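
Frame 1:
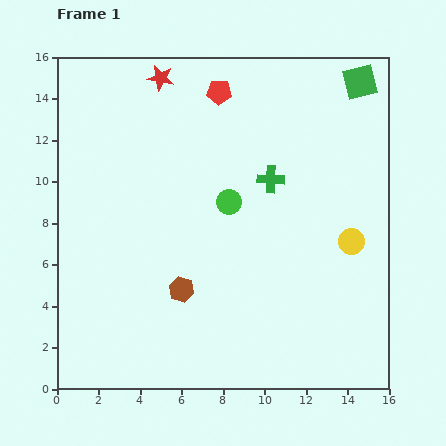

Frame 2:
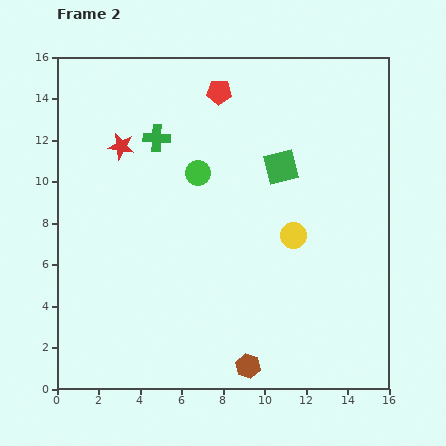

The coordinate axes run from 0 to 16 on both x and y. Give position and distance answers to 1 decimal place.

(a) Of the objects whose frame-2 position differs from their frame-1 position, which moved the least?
the green circle

(moved 2.1)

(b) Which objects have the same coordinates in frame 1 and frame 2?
the red pentagon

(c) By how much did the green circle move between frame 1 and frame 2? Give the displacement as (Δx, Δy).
(-1.5, 1.4)

The green circle was at (8.3, 9.0) in frame 1 and (6.8, 10.4) in frame 2.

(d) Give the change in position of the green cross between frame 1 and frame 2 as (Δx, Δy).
(-5.5, 2.0)

The green cross was at (10.3, 10.1) in frame 1 and (4.8, 12.1) in frame 2.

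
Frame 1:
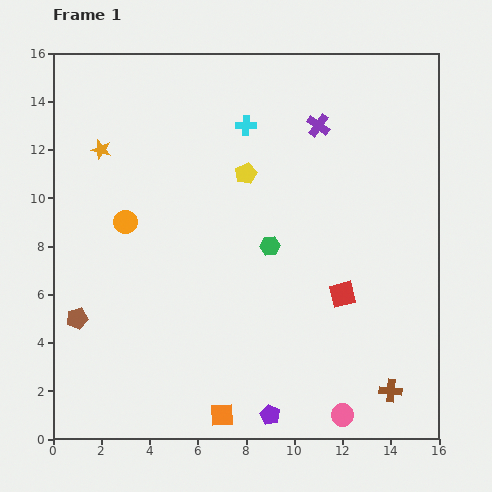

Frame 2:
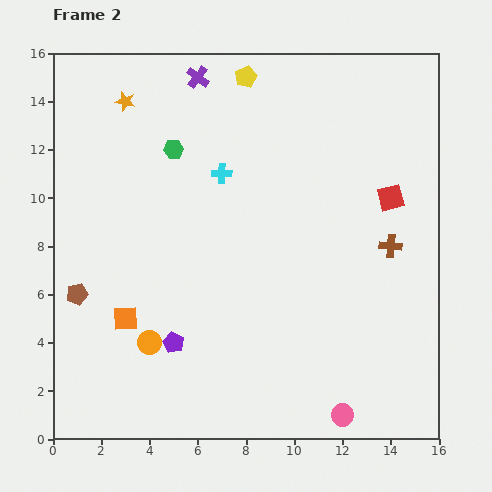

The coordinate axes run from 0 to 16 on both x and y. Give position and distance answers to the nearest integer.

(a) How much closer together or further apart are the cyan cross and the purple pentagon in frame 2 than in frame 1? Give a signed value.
-5

Distance in frame 1: 12. Distance in frame 2: 7.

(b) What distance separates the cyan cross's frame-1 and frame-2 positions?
2

The cyan cross moved from (8, 13) to (7, 11), a distance of √(1² + 2²) ≈ 2.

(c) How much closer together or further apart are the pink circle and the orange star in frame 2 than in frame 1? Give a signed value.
+1

Distance in frame 1: 15. Distance in frame 2: 16.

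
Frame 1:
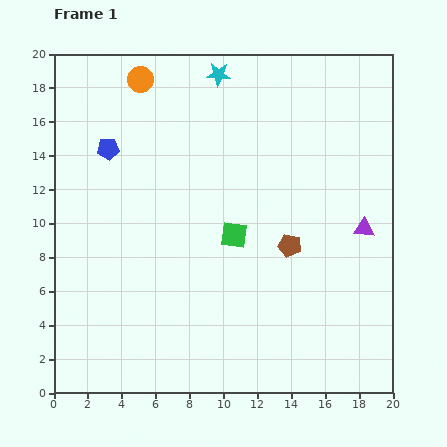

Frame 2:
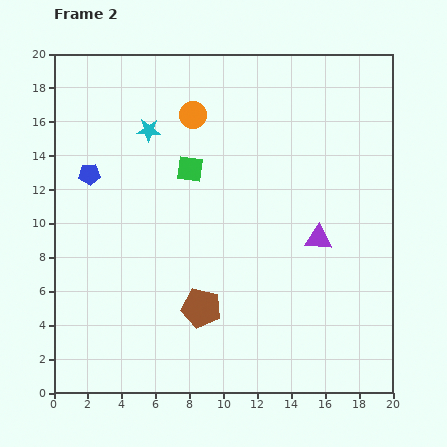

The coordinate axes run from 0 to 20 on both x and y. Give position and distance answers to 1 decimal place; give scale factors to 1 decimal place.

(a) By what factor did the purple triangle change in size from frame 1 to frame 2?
1.3×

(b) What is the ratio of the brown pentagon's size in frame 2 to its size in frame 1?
1.7×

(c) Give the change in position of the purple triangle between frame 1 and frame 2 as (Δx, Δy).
(-2.7, -0.6)

The purple triangle was at (18.3, 9.7) in frame 1 and (15.6, 9.1) in frame 2.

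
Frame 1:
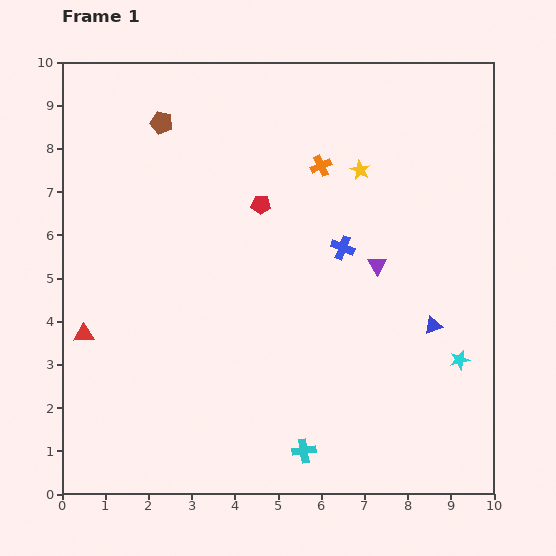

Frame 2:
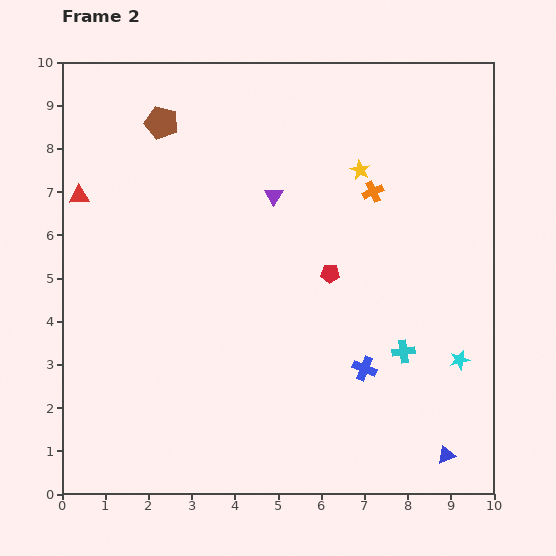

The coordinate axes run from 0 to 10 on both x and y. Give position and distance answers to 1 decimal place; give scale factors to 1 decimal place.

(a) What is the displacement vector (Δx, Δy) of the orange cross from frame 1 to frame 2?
(1.2, -0.6)

The orange cross was at (6.0, 7.6) in frame 1 and (7.2, 7.0) in frame 2.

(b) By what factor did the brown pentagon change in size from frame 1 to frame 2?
1.5×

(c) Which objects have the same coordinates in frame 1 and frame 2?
the brown pentagon, the yellow star, the cyan star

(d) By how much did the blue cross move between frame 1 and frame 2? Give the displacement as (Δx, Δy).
(0.5, -2.8)

The blue cross was at (6.5, 5.7) in frame 1 and (7.0, 2.9) in frame 2.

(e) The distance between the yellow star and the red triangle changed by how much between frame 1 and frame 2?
-0.9

Distance in frame 1: 7.4. Distance in frame 2: 6.5.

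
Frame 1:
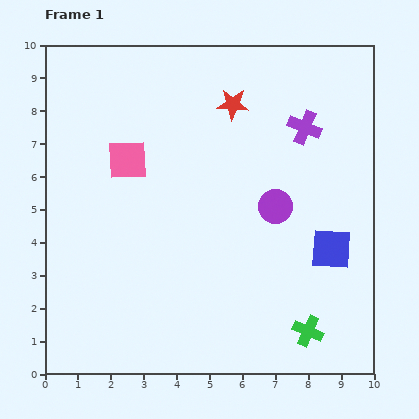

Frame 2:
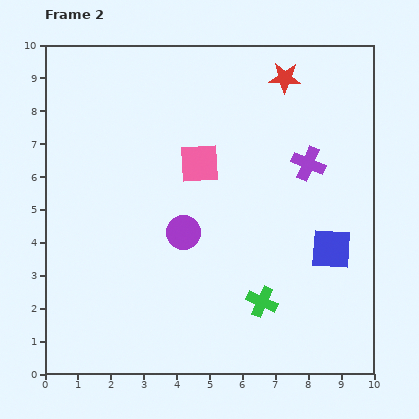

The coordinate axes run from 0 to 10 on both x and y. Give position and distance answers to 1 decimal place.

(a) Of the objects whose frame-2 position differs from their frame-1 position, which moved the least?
the purple cross

(moved 1.1)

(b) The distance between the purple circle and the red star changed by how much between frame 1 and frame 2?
+2.2

Distance in frame 1: 3.4. Distance in frame 2: 5.6.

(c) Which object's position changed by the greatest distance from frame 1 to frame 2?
the purple circle

(moved 2.9; next 2.2)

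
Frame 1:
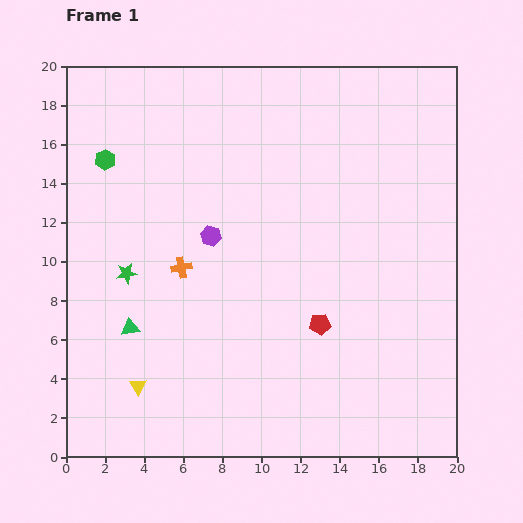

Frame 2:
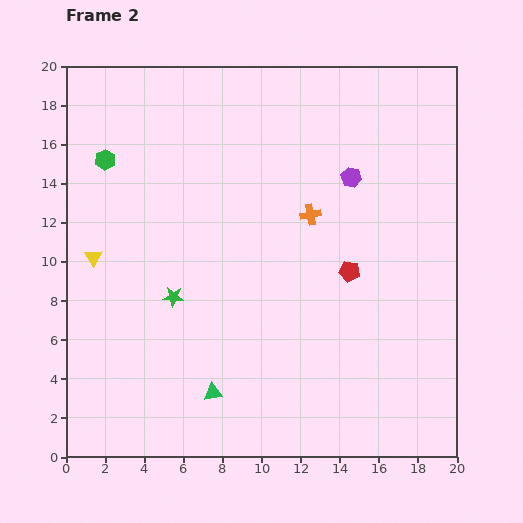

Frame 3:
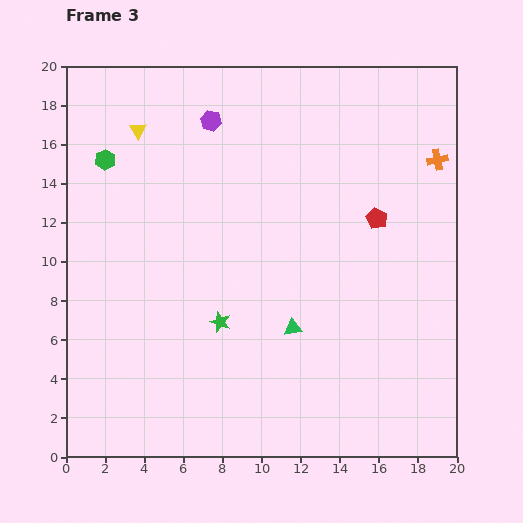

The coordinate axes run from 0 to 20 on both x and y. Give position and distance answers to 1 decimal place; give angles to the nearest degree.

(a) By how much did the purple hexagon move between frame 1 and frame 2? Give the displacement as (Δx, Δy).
(7.2, 3.0)

The purple hexagon was at (7.4, 11.3) in frame 1 and (14.6, 14.3) in frame 2.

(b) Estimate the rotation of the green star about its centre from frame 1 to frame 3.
30° clockwise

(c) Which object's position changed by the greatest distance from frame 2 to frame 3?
the purple hexagon

(moved 7.8; next 7.1)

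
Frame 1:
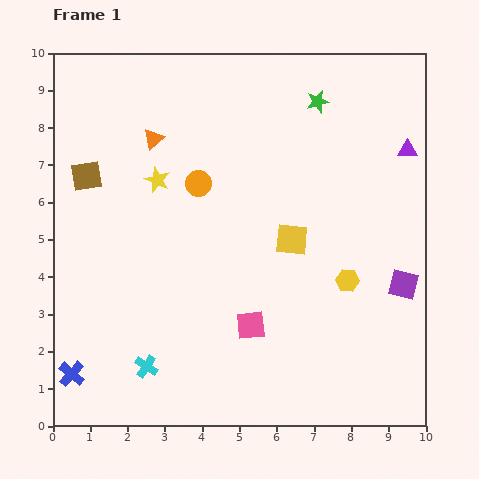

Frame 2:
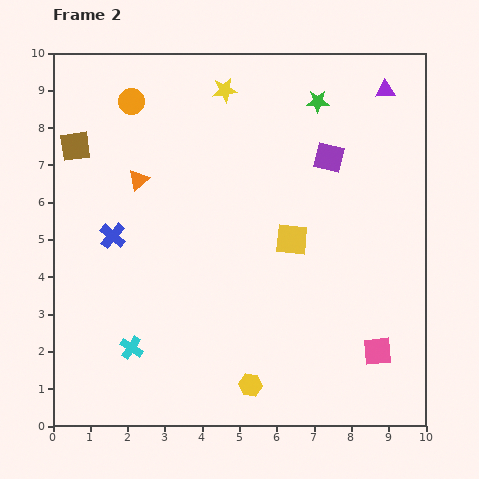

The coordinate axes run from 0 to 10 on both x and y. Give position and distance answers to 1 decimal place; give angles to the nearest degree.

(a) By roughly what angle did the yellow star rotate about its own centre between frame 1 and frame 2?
31° counter-clockwise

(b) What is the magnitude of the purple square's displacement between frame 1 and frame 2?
3.9

The purple square moved from (9.4, 3.8) to (7.4, 7.2), a distance of √(2.0² + 3.4²) ≈ 3.9.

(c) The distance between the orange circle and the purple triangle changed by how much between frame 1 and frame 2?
+1.1

Distance in frame 1: 5.7. Distance in frame 2: 6.8.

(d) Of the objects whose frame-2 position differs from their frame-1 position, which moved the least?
the cyan cross

(moved 0.6)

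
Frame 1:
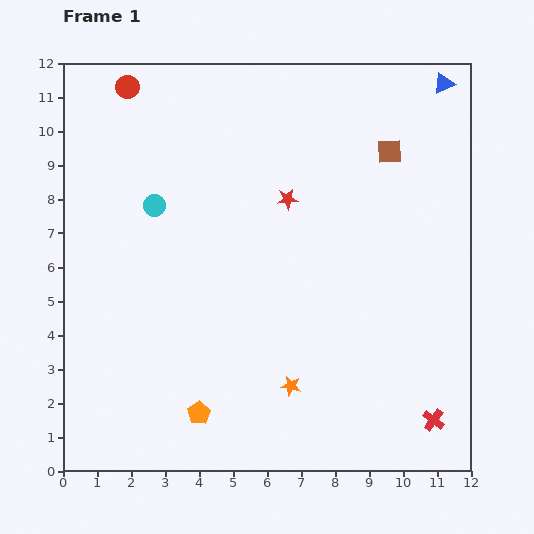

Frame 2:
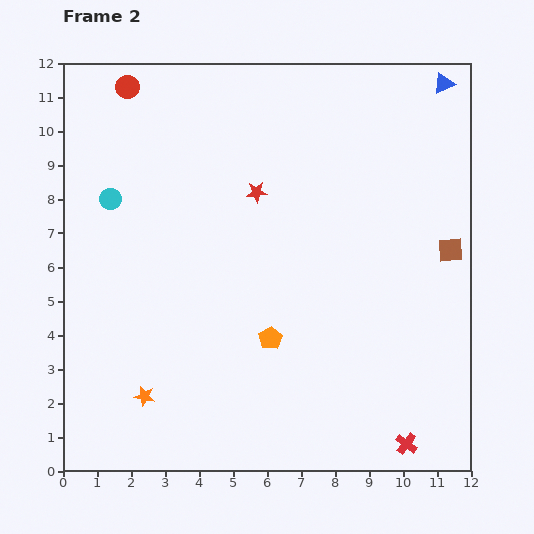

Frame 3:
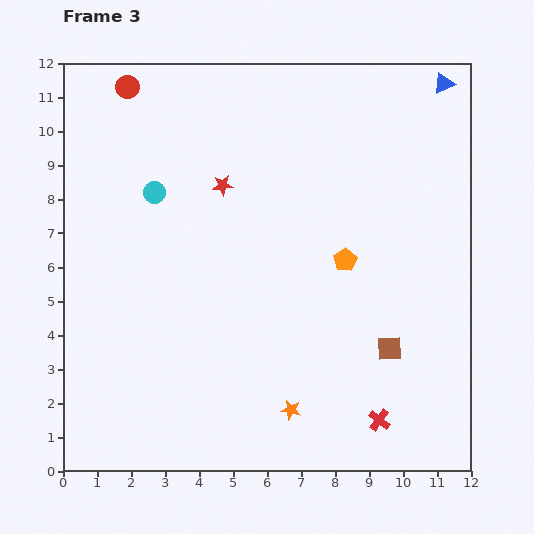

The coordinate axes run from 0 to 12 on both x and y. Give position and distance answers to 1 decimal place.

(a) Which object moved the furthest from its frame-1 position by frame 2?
the orange star

(moved 4.3; next 3.4)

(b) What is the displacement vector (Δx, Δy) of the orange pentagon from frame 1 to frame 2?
(2.1, 2.2)

The orange pentagon was at (4.0, 1.7) in frame 1 and (6.1, 3.9) in frame 2.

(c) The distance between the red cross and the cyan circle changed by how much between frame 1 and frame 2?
+1.0

Distance in frame 1: 10.3. Distance in frame 2: 11.3.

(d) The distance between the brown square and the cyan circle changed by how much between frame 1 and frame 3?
+1.2

Distance in frame 1: 7.1. Distance in frame 3: 8.3.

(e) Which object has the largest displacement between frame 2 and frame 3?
the orange star

(moved 4.3; next 3.4)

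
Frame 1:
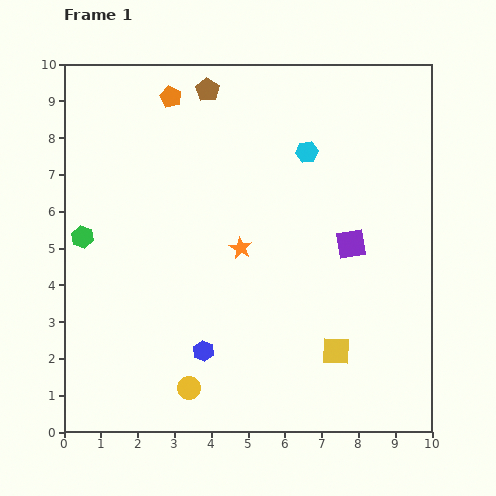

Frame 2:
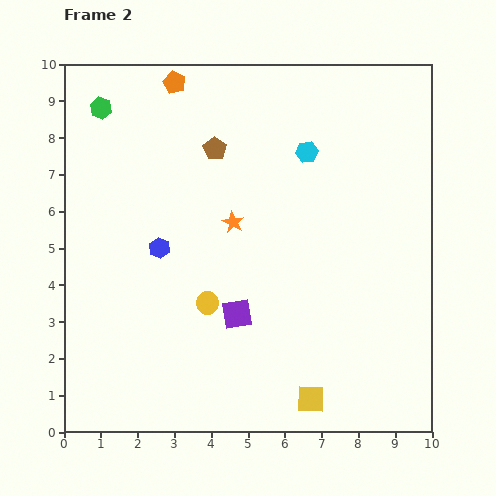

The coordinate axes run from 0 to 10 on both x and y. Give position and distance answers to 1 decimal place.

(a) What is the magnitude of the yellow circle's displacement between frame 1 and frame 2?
2.4

The yellow circle moved from (3.4, 1.2) to (3.9, 3.5), a distance of √(0.5² + 2.3²) ≈ 2.4.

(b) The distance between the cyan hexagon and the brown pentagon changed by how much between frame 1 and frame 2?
-0.7

Distance in frame 1: 3.2. Distance in frame 2: 2.5.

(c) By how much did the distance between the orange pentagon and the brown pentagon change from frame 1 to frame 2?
+1.1

Distance in frame 1: 1.0. Distance in frame 2: 2.1.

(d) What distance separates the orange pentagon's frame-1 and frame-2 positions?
0.4

The orange pentagon moved from (2.9, 9.1) to (3.0, 9.5), a distance of √(0.1² + 0.4²) ≈ 0.4.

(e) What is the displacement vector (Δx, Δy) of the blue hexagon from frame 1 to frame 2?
(-1.2, 2.8)

The blue hexagon was at (3.8, 2.2) in frame 1 and (2.6, 5.0) in frame 2.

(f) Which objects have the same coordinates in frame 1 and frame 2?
the cyan hexagon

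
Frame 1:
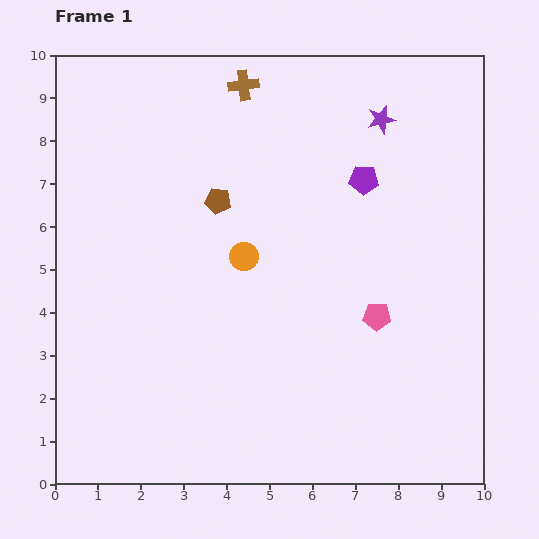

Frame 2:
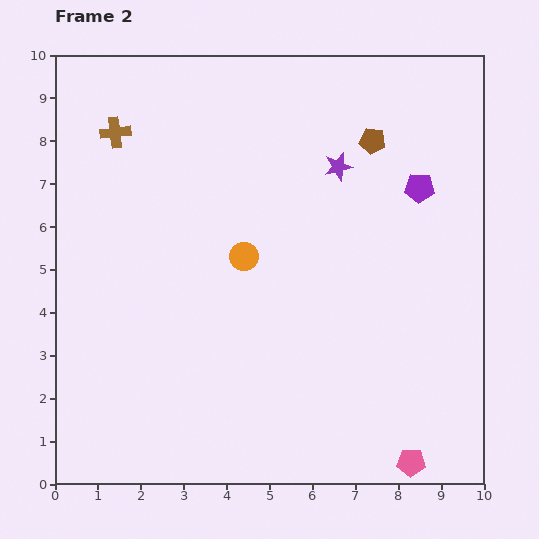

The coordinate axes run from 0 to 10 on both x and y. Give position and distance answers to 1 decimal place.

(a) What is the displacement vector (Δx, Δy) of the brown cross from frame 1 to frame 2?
(-3.0, -1.1)

The brown cross was at (4.4, 9.3) in frame 1 and (1.4, 8.2) in frame 2.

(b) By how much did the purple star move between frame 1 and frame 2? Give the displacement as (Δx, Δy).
(-1.0, -1.1)

The purple star was at (7.6, 8.5) in frame 1 and (6.6, 7.4) in frame 2.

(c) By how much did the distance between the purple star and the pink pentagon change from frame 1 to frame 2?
+2.5

Distance in frame 1: 4.6. Distance in frame 2: 7.1.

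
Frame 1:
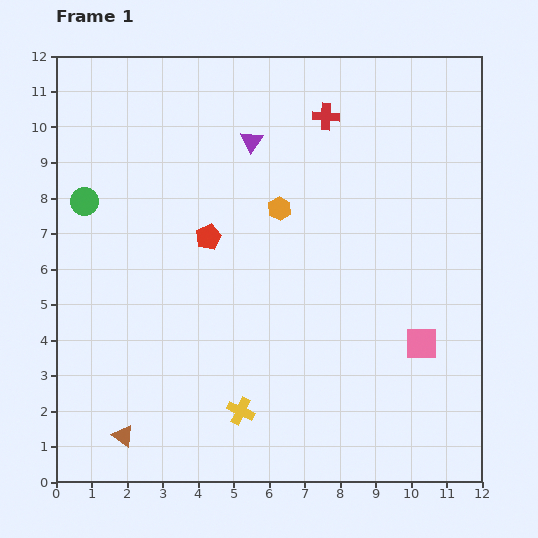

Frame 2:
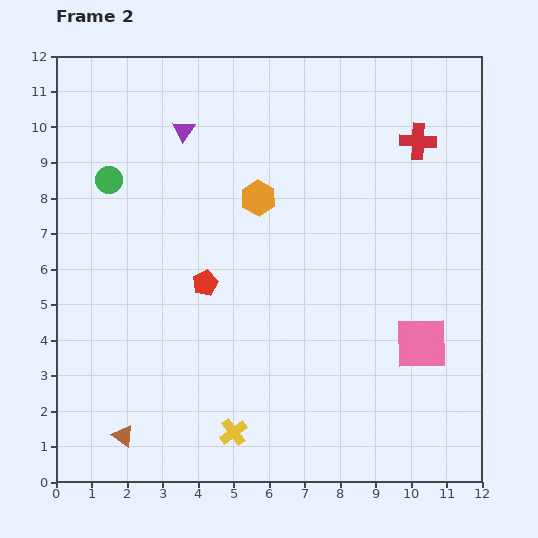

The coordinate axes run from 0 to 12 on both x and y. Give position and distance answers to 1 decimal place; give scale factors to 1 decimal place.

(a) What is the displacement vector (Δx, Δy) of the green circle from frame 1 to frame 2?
(0.7, 0.6)

The green circle was at (0.8, 7.9) in frame 1 and (1.5, 8.5) in frame 2.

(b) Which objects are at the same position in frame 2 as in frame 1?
the pink square, the brown triangle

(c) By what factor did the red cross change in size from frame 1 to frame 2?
1.4×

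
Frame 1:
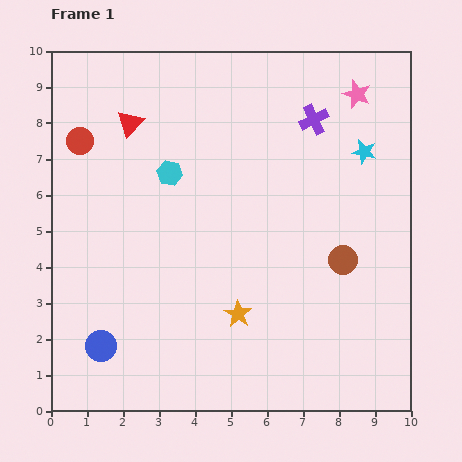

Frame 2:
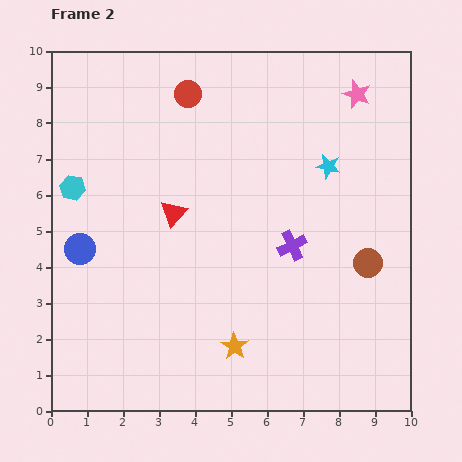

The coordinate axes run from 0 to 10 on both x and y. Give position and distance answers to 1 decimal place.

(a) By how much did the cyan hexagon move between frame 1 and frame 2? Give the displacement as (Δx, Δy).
(-2.7, -0.4)

The cyan hexagon was at (3.3, 6.6) in frame 1 and (0.6, 6.2) in frame 2.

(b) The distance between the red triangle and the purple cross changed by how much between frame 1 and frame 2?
-1.7

Distance in frame 1: 5.1. Distance in frame 2: 3.4.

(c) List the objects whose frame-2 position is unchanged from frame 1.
the pink star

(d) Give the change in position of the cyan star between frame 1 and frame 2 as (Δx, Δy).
(-1.0, -0.4)

The cyan star was at (8.7, 7.2) in frame 1 and (7.7, 6.8) in frame 2.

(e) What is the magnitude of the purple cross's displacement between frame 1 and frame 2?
3.6

The purple cross moved from (7.3, 8.1) to (6.7, 4.6), a distance of √(0.6² + 3.5²) ≈ 3.6.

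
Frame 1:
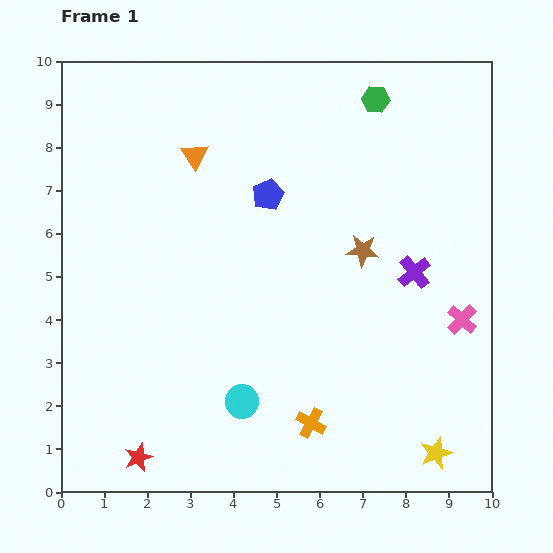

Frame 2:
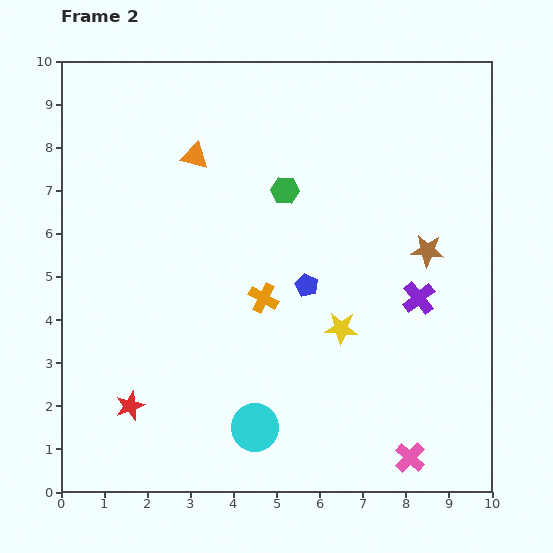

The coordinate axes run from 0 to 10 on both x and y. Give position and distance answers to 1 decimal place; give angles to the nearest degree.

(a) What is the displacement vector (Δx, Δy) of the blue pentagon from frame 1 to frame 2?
(0.9, -2.1)

The blue pentagon was at (4.8, 6.9) in frame 1 and (5.7, 4.8) in frame 2.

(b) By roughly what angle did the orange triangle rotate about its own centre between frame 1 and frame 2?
42° counter-clockwise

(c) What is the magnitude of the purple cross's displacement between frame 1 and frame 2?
0.6

The purple cross moved from (8.2, 5.1) to (8.3, 4.5), a distance of √(0.1² + 0.6²) ≈ 0.6.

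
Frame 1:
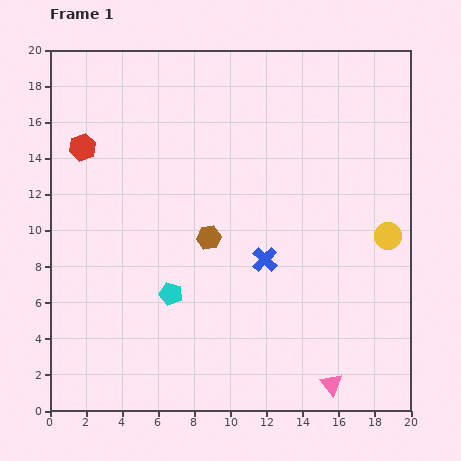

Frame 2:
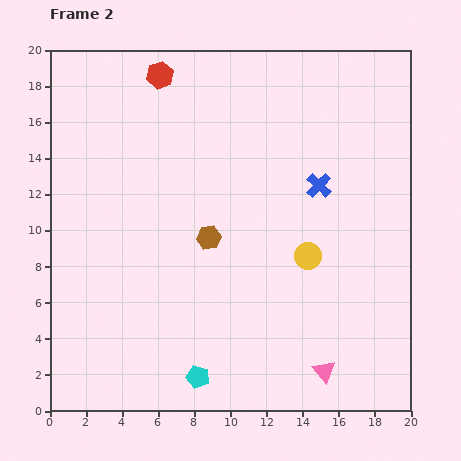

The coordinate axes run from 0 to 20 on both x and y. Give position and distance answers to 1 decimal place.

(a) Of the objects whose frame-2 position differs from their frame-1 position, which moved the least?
the pink triangle

(moved 0.8)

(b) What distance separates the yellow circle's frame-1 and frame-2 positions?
4.5

The yellow circle moved from (18.7, 9.7) to (14.3, 8.6), a distance of √(4.4² + 1.1²) ≈ 4.5.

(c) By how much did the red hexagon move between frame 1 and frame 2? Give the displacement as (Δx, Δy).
(4.3, 4.0)

The red hexagon was at (1.8, 14.6) in frame 1 and (6.1, 18.6) in frame 2.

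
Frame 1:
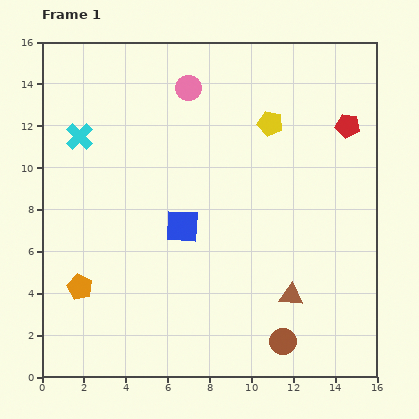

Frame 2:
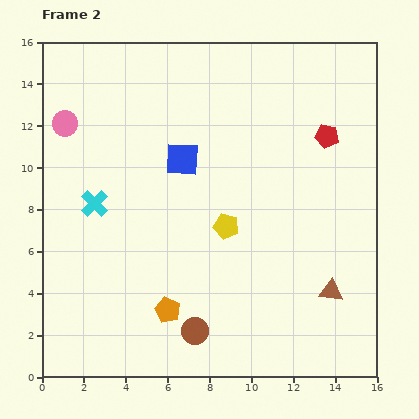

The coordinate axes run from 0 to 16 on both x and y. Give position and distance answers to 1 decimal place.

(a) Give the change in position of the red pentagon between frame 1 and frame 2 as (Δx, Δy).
(-1.0, -0.5)

The red pentagon was at (14.6, 12.0) in frame 1 and (13.6, 11.5) in frame 2.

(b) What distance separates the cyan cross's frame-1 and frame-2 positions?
3.3

The cyan cross moved from (1.8, 11.5) to (2.5, 8.3), a distance of √(0.7² + 3.2²) ≈ 3.3.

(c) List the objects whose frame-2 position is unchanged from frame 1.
none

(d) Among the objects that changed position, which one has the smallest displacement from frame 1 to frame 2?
the red pentagon

(moved 1.1)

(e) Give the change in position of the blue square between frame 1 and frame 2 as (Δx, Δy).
(0.0, 3.2)

The blue square was at (6.7, 7.2) in frame 1 and (6.7, 10.4) in frame 2.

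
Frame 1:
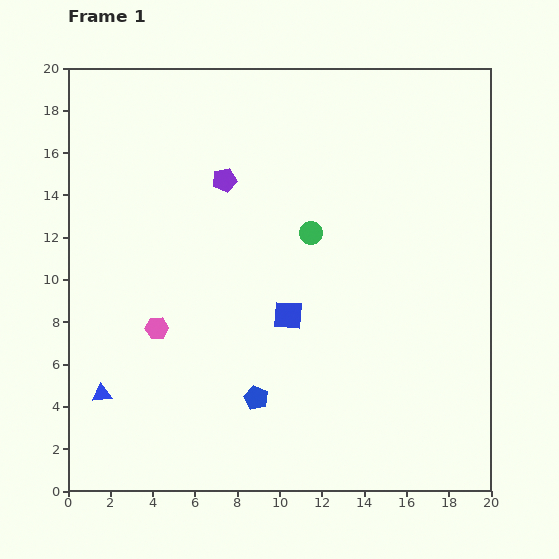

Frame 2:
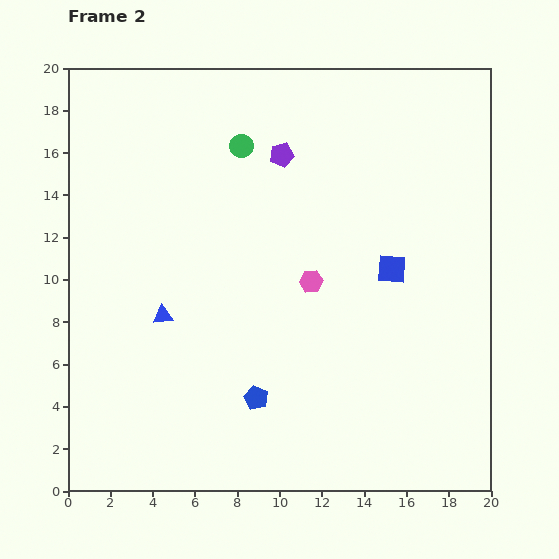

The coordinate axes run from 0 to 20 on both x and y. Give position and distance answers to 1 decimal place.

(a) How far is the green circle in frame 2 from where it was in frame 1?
5.3

The green circle moved from (11.5, 12.2) to (8.2, 16.3), a distance of √(3.3² + 4.1²) ≈ 5.3.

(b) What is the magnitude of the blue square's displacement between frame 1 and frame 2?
5.4

The blue square moved from (10.4, 8.3) to (15.3, 10.5), a distance of √(4.9² + 2.2²) ≈ 5.4.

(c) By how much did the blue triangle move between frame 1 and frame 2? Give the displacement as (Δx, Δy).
(2.9, 3.7)

The blue triangle was at (1.6, 4.6) in frame 1 and (4.5, 8.3) in frame 2.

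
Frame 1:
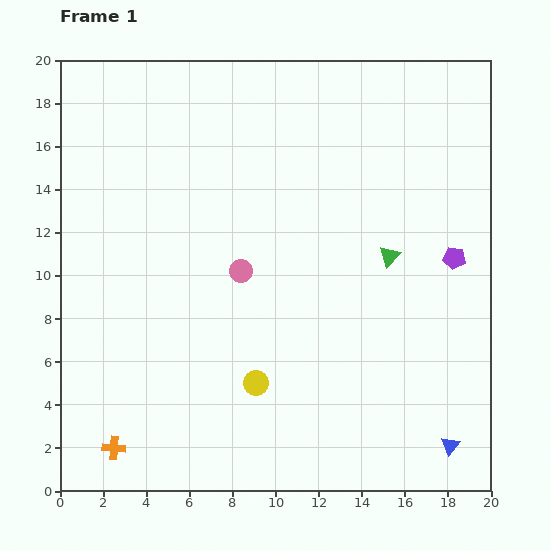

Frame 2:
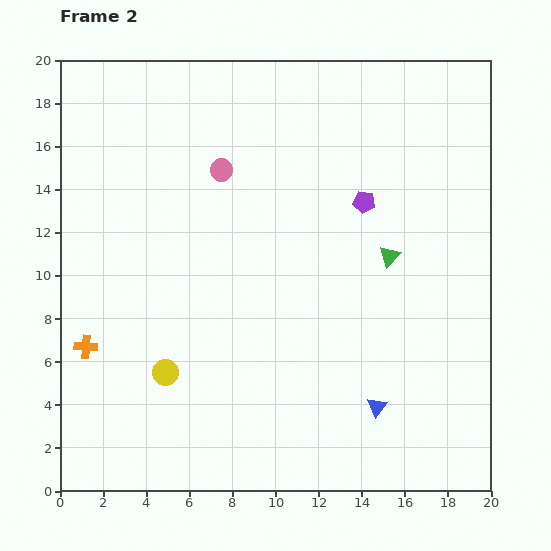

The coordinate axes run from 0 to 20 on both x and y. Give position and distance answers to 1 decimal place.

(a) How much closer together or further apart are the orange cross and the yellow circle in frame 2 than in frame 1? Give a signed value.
-3.3

Distance in frame 1: 7.2. Distance in frame 2: 3.9.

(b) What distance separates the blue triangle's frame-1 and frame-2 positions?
3.8

The blue triangle moved from (18.1, 2.1) to (14.7, 3.9), a distance of √(3.4² + 1.8²) ≈ 3.8.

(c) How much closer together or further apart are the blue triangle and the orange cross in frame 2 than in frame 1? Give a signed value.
-1.8

Distance in frame 1: 15.6. Distance in frame 2: 13.8.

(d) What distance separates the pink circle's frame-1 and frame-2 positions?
4.8

The pink circle moved from (8.4, 10.2) to (7.5, 14.9), a distance of √(0.9² + 4.7²) ≈ 4.8.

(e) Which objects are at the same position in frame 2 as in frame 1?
the green triangle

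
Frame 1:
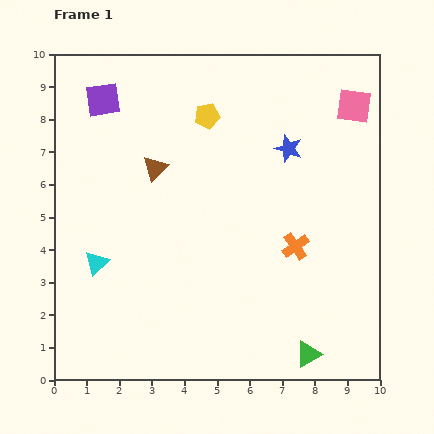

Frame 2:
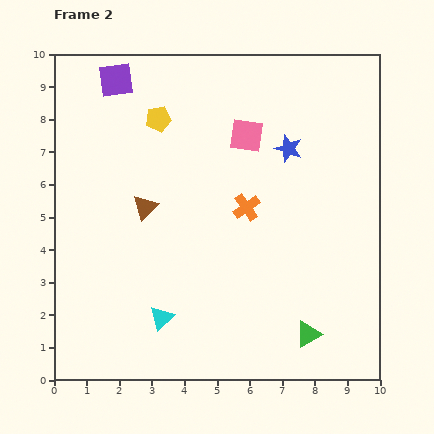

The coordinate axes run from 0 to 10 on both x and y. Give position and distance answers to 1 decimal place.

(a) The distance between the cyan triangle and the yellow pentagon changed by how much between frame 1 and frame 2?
+0.5

Distance in frame 1: 5.6. Distance in frame 2: 6.1.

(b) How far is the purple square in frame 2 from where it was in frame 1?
0.7

The purple square moved from (1.5, 8.6) to (1.9, 9.2), a distance of √(0.4² + 0.6²) ≈ 0.7.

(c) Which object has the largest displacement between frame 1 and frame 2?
the pink square

(moved 3.4; next 2.6)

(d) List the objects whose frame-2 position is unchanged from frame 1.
the blue star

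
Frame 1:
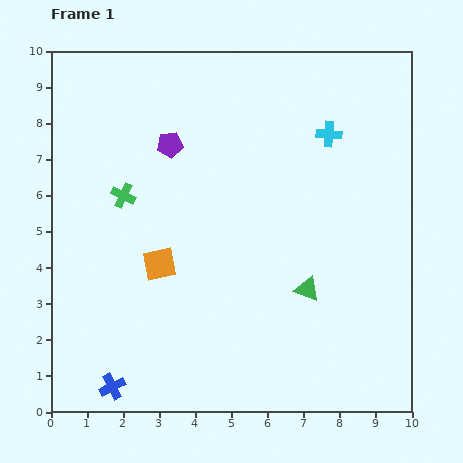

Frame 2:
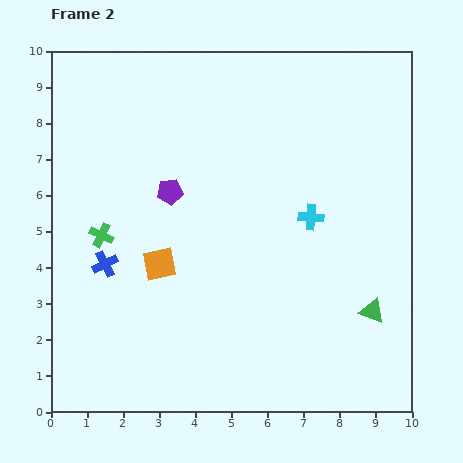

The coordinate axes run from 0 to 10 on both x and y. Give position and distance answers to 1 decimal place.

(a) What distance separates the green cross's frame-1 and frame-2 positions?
1.3

The green cross moved from (2.0, 6.0) to (1.4, 4.9), a distance of √(0.6² + 1.1²) ≈ 1.3.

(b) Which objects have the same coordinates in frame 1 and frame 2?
the orange square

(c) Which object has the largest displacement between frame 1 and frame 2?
the blue cross

(moved 3.4; next 2.4)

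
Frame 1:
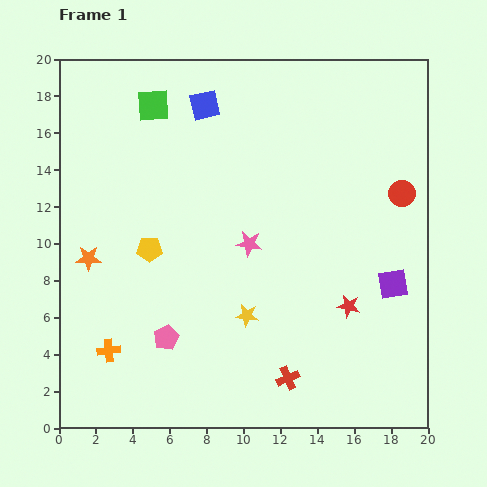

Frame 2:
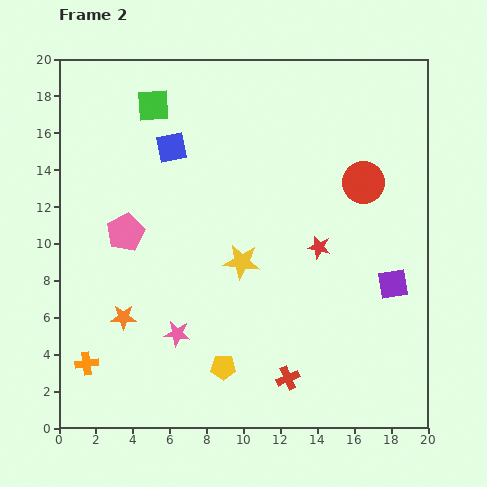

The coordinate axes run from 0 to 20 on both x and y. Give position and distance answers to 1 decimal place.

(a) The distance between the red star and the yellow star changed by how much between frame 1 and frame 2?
-1.2

Distance in frame 1: 5.5. Distance in frame 2: 4.3.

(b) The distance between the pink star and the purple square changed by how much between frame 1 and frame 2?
+3.9

Distance in frame 1: 8.1. Distance in frame 2: 12.0.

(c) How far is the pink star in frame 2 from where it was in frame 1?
6.3

The pink star moved from (10.3, 10.0) to (6.4, 5.1), a distance of √(3.9² + 4.9²) ≈ 6.3.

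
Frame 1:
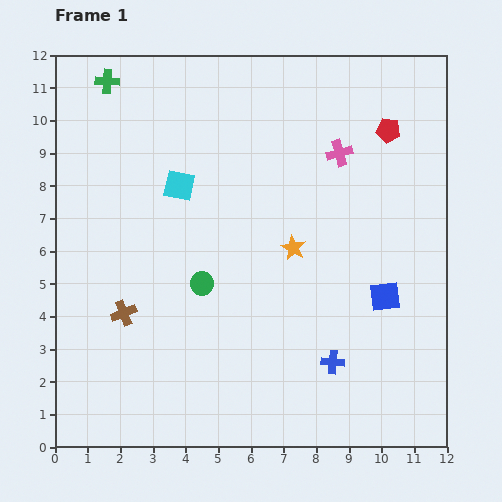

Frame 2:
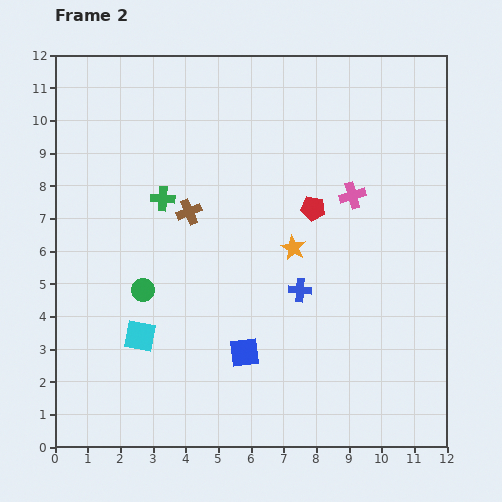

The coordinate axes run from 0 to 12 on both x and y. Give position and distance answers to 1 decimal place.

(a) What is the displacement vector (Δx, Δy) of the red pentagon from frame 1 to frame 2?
(-2.3, -2.4)

The red pentagon was at (10.2, 9.7) in frame 1 and (7.9, 7.3) in frame 2.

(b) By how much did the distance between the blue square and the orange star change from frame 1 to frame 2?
+0.3

Distance in frame 1: 3.2. Distance in frame 2: 3.5.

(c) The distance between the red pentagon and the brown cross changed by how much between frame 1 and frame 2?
-6.0

Distance in frame 1: 9.8. Distance in frame 2: 3.8.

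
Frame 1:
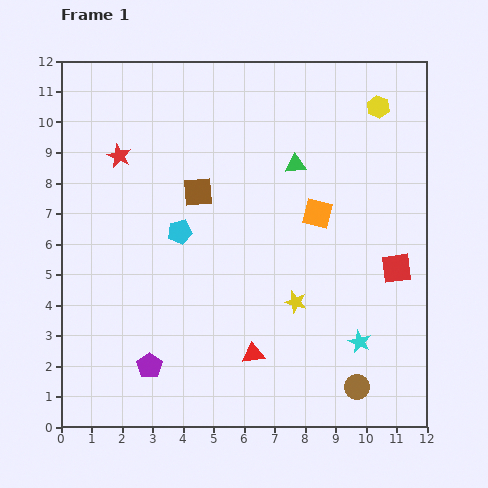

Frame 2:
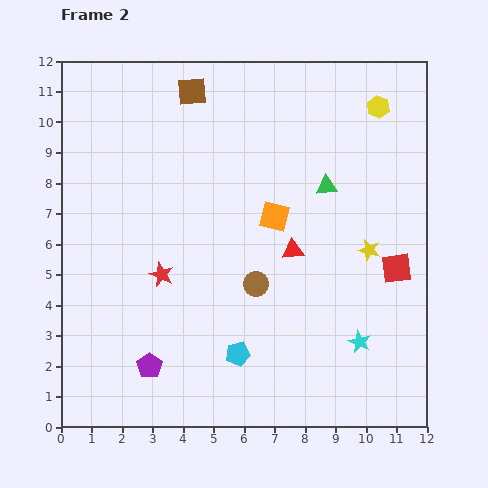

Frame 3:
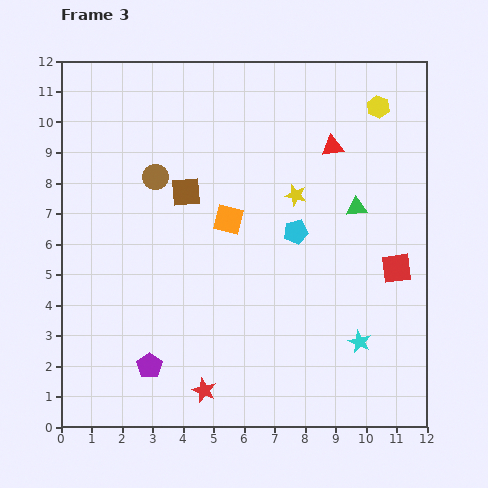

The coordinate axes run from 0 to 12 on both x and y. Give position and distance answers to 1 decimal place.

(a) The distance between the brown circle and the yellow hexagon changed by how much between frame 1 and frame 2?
-2.2

Distance in frame 1: 9.2. Distance in frame 2: 7.0.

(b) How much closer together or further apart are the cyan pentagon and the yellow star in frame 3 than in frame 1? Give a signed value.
-3.2

Distance in frame 1: 4.4. Distance in frame 3: 1.2.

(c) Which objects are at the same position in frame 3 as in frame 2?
the cyan star, the yellow hexagon, the purple pentagon, the red square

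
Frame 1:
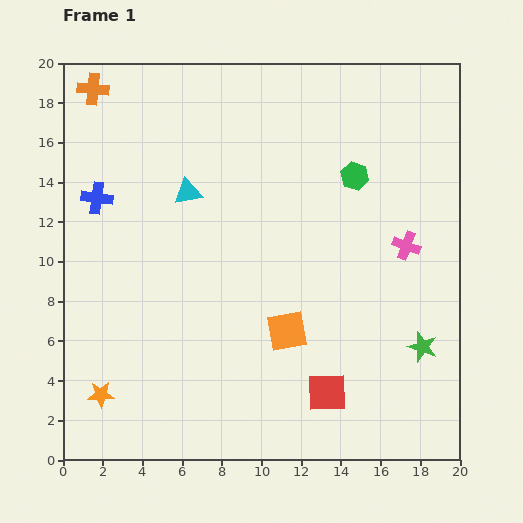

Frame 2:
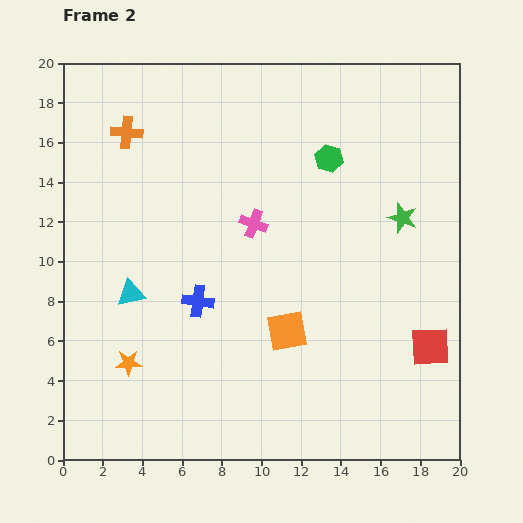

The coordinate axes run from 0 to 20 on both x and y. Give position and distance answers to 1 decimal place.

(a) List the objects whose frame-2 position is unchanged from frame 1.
the orange square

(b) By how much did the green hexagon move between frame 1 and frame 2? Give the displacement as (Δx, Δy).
(-1.3, 0.9)

The green hexagon was at (14.7, 14.3) in frame 1 and (13.4, 15.2) in frame 2.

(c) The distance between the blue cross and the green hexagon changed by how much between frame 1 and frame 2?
-3.2

Distance in frame 1: 13.0. Distance in frame 2: 9.8.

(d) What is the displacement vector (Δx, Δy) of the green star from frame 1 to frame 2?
(-1.0, 6.5)

The green star was at (18.1, 5.7) in frame 1 and (17.1, 12.2) in frame 2.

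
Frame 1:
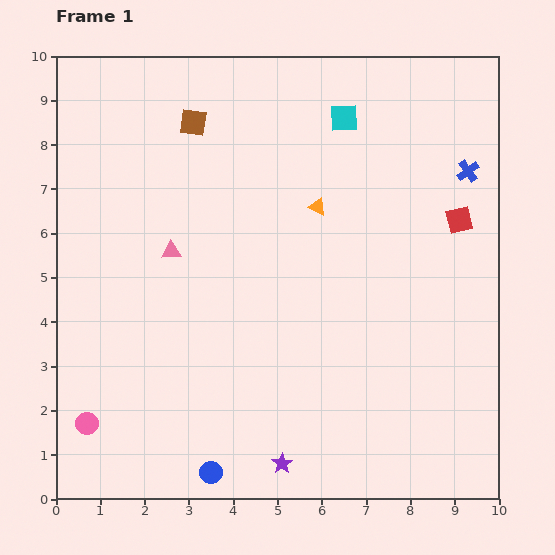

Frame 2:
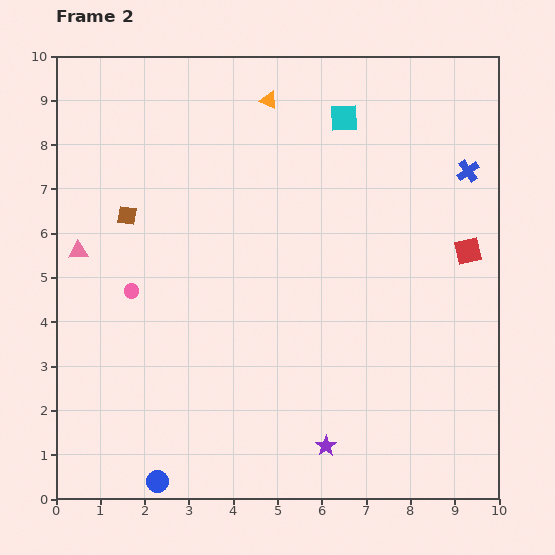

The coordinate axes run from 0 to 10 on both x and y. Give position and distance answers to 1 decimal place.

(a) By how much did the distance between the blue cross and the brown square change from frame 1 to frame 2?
+1.5

Distance in frame 1: 6.3. Distance in frame 2: 7.8.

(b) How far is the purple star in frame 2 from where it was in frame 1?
1.1

The purple star moved from (5.1, 0.8) to (6.1, 1.2), a distance of √(1.0² + 0.4²) ≈ 1.1.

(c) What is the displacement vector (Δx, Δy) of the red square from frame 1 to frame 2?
(0.2, -0.7)

The red square was at (9.1, 6.3) in frame 1 and (9.3, 5.6) in frame 2.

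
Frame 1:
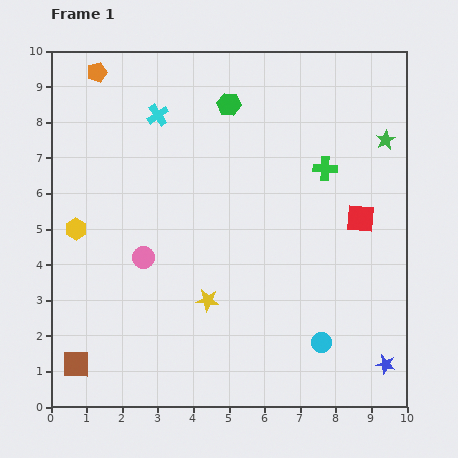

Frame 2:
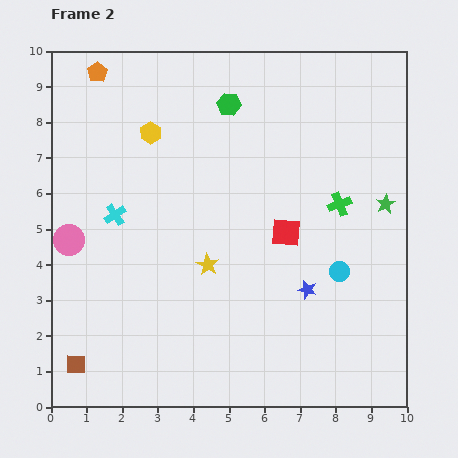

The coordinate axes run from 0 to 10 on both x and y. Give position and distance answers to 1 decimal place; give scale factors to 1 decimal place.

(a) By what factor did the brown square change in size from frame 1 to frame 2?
0.7×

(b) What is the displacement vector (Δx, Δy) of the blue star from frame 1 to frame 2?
(-2.2, 2.1)

The blue star was at (9.4, 1.2) in frame 1 and (7.2, 3.3) in frame 2.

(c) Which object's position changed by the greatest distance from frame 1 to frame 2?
the yellow hexagon

(moved 3.4; next 3.0)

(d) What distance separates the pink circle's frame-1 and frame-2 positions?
2.2

The pink circle moved from (2.6, 4.2) to (0.5, 4.7), a distance of √(2.1² + 0.5²) ≈ 2.2.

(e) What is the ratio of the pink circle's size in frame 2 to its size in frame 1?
1.4×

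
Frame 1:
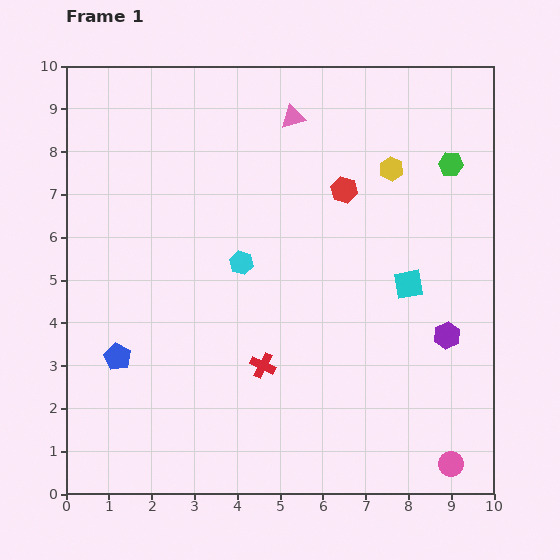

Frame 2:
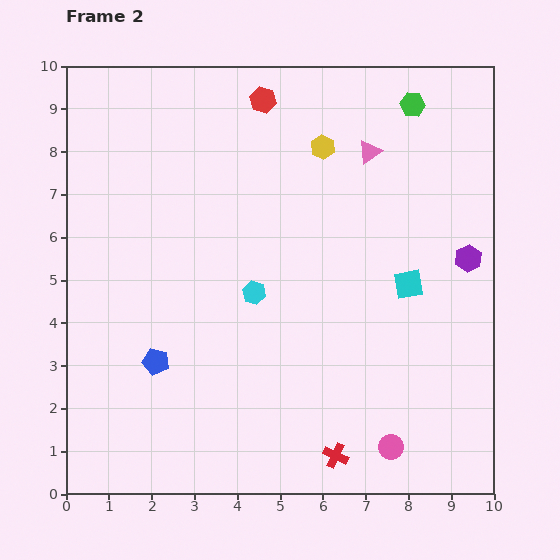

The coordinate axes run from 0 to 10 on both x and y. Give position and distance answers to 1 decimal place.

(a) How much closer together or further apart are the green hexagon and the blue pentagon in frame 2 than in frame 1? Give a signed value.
-0.5

Distance in frame 1: 9.0. Distance in frame 2: 8.5.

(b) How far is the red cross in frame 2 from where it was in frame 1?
2.7

The red cross moved from (4.6, 3.0) to (6.3, 0.9), a distance of √(1.7² + 2.1²) ≈ 2.7.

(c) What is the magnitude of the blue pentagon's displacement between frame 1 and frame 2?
0.9

The blue pentagon moved from (1.2, 3.2) to (2.1, 3.1), a distance of √(0.9² + 0.1²) ≈ 0.9.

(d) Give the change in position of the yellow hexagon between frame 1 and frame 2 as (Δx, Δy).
(-1.6, 0.5)

The yellow hexagon was at (7.6, 7.6) in frame 1 and (6.0, 8.1) in frame 2.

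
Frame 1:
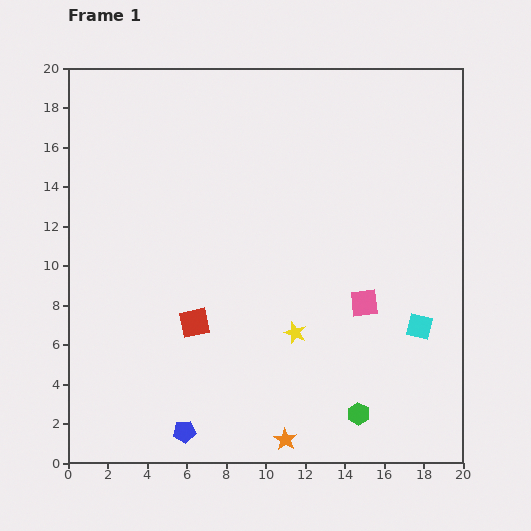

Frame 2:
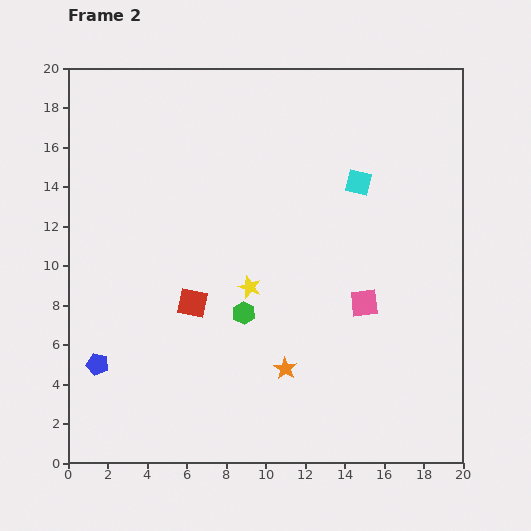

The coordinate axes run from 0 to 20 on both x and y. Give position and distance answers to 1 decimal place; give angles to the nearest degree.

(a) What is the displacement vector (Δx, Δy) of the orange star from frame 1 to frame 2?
(0.0, 3.6)

The orange star was at (11.0, 1.2) in frame 1 and (11.0, 4.8) in frame 2.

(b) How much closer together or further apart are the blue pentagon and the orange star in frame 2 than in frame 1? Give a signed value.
+4.4

Distance in frame 1: 5.1. Distance in frame 2: 9.5.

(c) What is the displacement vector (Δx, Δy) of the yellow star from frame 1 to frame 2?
(-2.3, 2.3)

The yellow star was at (11.5, 6.6) in frame 1 and (9.2, 8.9) in frame 2.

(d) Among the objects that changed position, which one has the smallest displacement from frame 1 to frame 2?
the red square

(moved 1.0)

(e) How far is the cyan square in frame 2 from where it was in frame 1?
7.9

The cyan square moved from (17.8, 6.9) to (14.7, 14.2), a distance of √(3.1² + 7.3²) ≈ 7.9.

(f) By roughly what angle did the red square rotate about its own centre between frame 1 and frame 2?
23° clockwise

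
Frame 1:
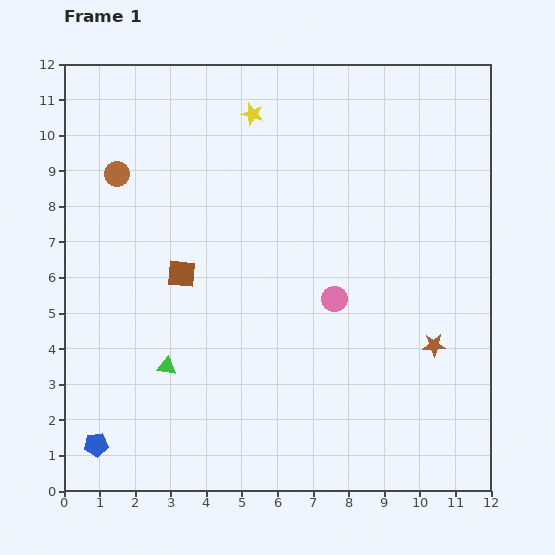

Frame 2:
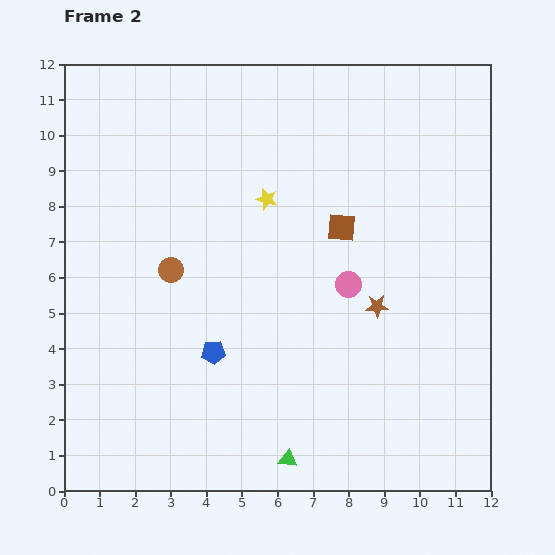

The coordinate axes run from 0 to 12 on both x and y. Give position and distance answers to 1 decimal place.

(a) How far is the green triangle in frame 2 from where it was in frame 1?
4.3

The green triangle moved from (2.9, 3.5) to (6.3, 0.9), a distance of √(3.4² + 2.6²) ≈ 4.3.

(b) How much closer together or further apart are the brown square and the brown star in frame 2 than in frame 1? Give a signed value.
-5.0

Distance in frame 1: 7.4. Distance in frame 2: 2.4.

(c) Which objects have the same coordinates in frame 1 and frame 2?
none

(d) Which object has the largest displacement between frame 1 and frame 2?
the brown square

(moved 4.7; next 4.3)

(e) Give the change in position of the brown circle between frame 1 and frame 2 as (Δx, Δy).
(1.5, -2.7)

The brown circle was at (1.5, 8.9) in frame 1 and (3.0, 6.2) in frame 2.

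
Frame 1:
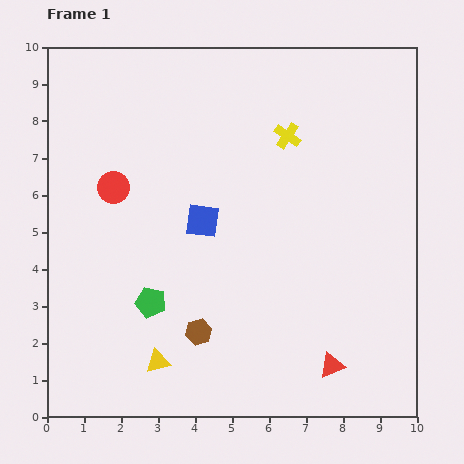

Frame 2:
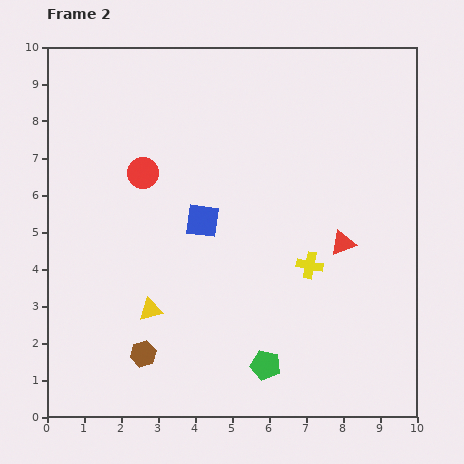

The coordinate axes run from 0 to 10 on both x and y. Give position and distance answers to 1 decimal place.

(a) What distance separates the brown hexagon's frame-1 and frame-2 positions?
1.6

The brown hexagon moved from (4.1, 2.3) to (2.6, 1.7), a distance of √(1.5² + 0.6²) ≈ 1.6.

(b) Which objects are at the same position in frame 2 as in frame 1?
the blue square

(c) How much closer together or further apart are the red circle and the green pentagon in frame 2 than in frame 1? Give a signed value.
+2.9

Distance in frame 1: 3.3. Distance in frame 2: 6.2.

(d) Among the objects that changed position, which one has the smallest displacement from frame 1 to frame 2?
the red circle

(moved 0.9)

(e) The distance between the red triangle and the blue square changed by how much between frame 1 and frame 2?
-1.4

Distance in frame 1: 5.2. Distance in frame 2: 3.8.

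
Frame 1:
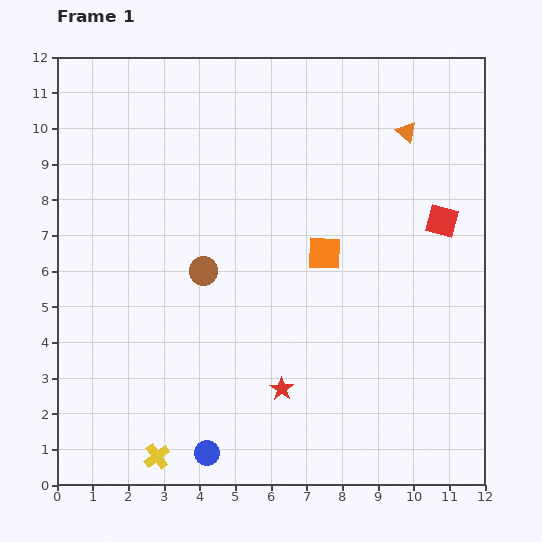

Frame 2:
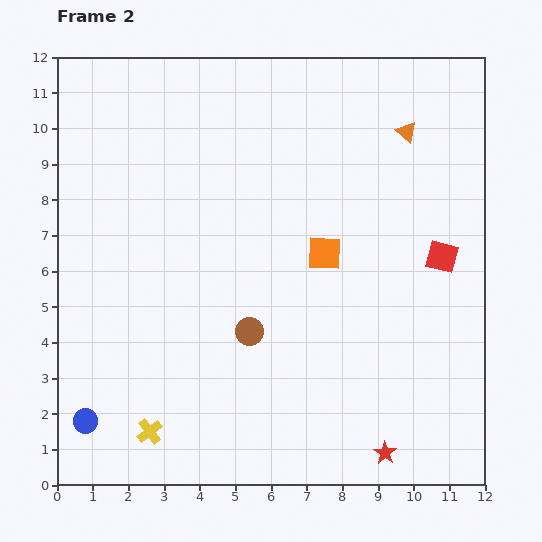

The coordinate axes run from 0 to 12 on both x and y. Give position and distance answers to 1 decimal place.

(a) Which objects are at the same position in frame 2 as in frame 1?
the orange square, the orange triangle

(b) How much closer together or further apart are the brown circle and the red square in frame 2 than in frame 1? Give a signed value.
-1.0

Distance in frame 1: 6.8. Distance in frame 2: 5.8.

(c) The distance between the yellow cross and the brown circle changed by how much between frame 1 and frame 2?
-1.4

Distance in frame 1: 5.4. Distance in frame 2: 4.0.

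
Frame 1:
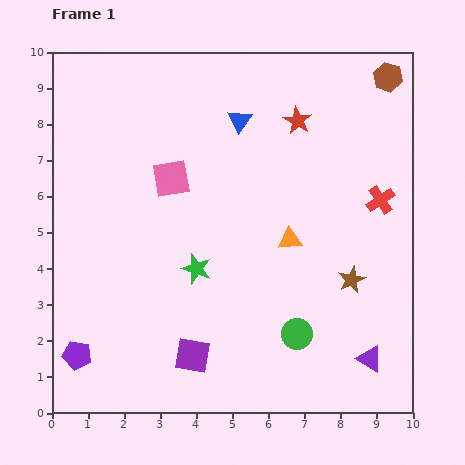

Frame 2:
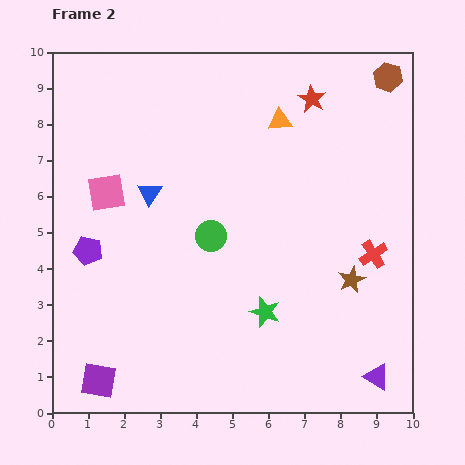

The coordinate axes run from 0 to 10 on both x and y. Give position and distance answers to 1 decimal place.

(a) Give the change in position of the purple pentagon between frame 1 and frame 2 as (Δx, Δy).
(0.3, 2.9)

The purple pentagon was at (0.7, 1.6) in frame 1 and (1.0, 4.5) in frame 2.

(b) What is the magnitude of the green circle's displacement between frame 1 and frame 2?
3.6

The green circle moved from (6.8, 2.2) to (4.4, 4.9), a distance of √(2.4² + 2.7²) ≈ 3.6.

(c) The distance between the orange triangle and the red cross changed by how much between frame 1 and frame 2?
+1.8

Distance in frame 1: 2.7. Distance in frame 2: 4.5.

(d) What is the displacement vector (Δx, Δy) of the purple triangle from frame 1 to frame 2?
(0.2, -0.5)

The purple triangle was at (8.8, 1.5) in frame 1 and (9.0, 1.0) in frame 2.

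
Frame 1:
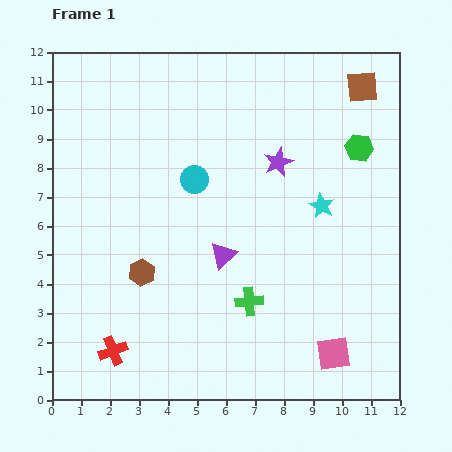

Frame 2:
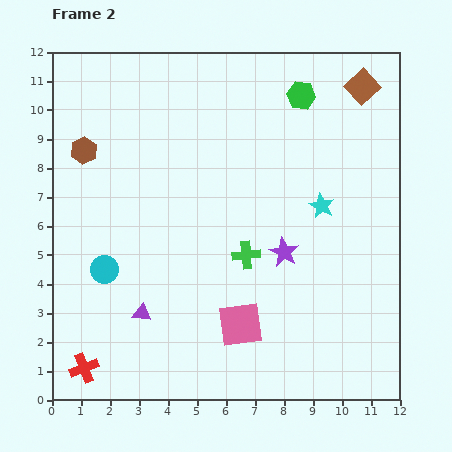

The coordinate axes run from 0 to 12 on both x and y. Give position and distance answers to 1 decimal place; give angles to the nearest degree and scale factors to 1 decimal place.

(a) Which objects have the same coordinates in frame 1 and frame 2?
the brown square, the cyan star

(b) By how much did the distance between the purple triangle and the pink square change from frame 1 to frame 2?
-1.7

Distance in frame 1: 5.1. Distance in frame 2: 3.4.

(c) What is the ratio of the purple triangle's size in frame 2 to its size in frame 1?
0.7×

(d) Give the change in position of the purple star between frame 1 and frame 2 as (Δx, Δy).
(0.2, -3.1)

The purple star was at (7.8, 8.2) in frame 1 and (8.0, 5.1) in frame 2.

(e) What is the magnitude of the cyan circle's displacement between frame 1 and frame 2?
4.4

The cyan circle moved from (4.9, 7.6) to (1.8, 4.5), a distance of √(3.1² + 3.1²) ≈ 4.4.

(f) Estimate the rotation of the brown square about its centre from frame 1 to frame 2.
38° counter-clockwise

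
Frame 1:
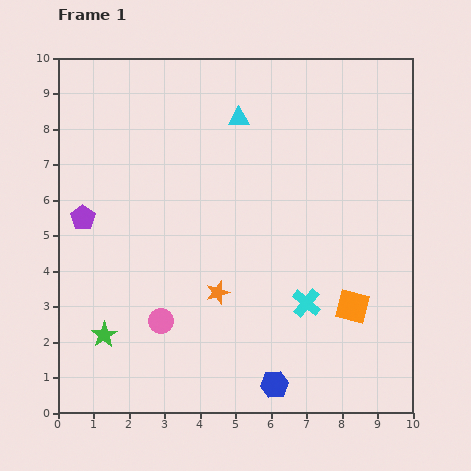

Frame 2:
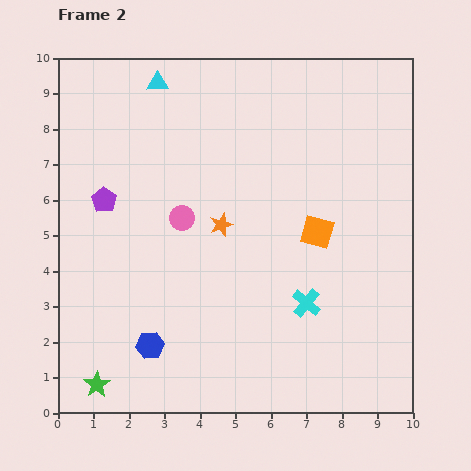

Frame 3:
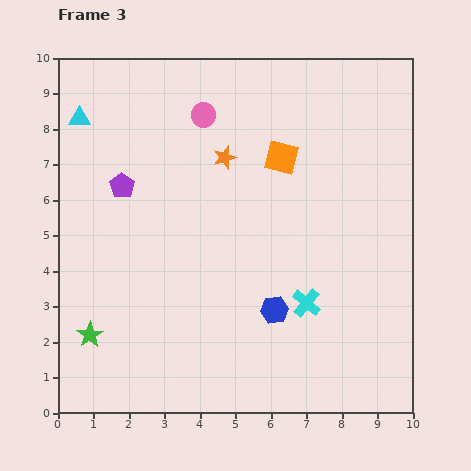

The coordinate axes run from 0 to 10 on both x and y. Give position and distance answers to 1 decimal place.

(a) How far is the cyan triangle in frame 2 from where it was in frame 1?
2.5

The cyan triangle moved from (5.1, 8.3) to (2.8, 9.3), a distance of √(2.3² + 1.0²) ≈ 2.5.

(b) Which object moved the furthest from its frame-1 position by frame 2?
the blue hexagon

(moved 3.7; next 3.0)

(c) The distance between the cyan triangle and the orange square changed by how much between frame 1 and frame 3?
-0.4

Distance in frame 1: 6.2. Distance in frame 3: 5.8.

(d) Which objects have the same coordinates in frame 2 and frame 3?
the cyan cross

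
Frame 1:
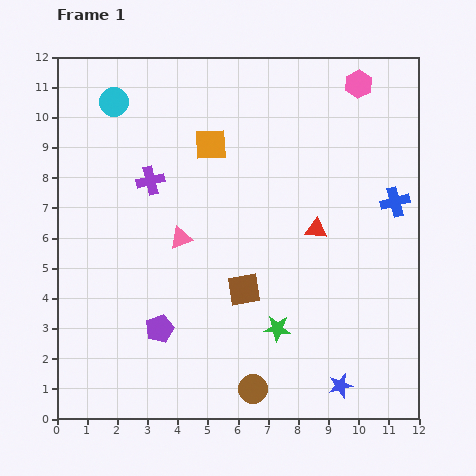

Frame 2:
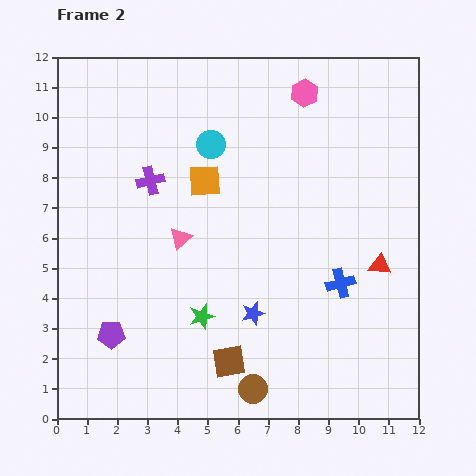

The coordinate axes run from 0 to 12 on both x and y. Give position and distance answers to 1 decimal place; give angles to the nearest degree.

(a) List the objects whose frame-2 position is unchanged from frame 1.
the pink triangle, the purple cross, the brown circle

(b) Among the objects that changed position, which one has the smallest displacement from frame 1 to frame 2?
the orange square

(moved 1.2)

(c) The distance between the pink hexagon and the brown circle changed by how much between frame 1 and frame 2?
-0.8

Distance in frame 1: 10.7. Distance in frame 2: 9.9.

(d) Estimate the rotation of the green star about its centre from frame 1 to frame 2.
21° counter-clockwise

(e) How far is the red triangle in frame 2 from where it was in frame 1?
2.4

The red triangle moved from (8.6, 6.3) to (10.7, 5.1), a distance of √(2.1² + 1.2²) ≈ 2.4.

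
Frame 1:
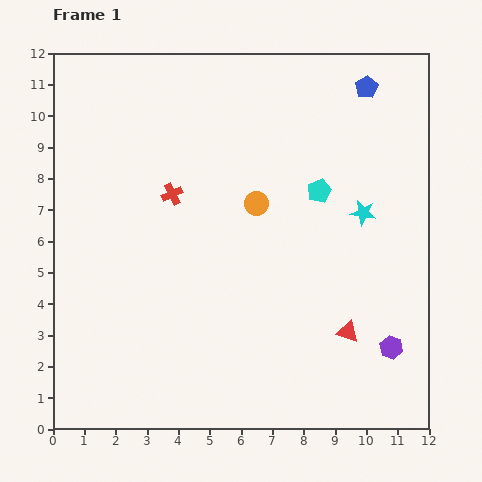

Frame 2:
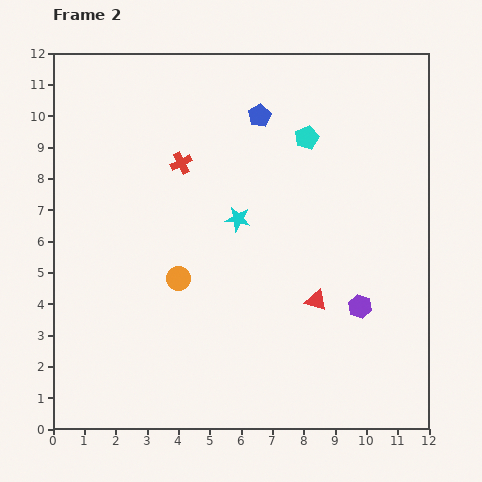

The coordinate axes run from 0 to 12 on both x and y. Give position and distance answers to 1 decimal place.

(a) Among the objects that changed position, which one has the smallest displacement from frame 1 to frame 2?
the red cross

(moved 1.0)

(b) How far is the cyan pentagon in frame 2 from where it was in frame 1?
1.7

The cyan pentagon moved from (8.5, 7.6) to (8.1, 9.3), a distance of √(0.4² + 1.7²) ≈ 1.7.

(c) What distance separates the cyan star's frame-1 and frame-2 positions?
4.0

The cyan star moved from (9.9, 6.9) to (5.9, 6.7), a distance of √(4.0² + 0.2²) ≈ 4.0.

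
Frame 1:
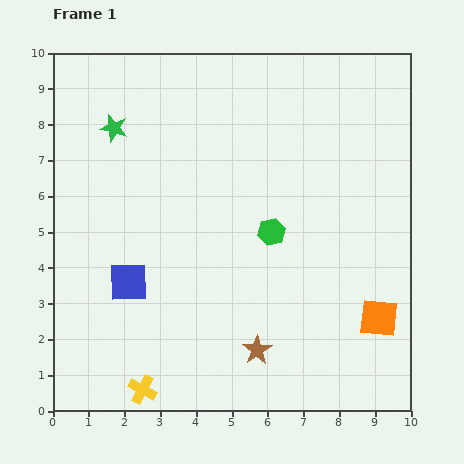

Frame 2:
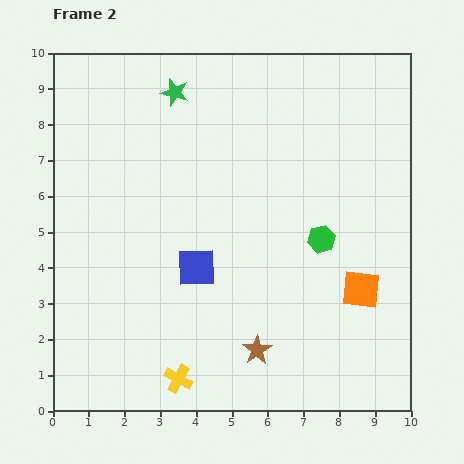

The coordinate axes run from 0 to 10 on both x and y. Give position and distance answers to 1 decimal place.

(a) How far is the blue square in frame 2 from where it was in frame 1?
1.9

The blue square moved from (2.1, 3.6) to (4.0, 4.0), a distance of √(1.9² + 0.4²) ≈ 1.9.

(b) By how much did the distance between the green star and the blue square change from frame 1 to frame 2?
+0.6

Distance in frame 1: 4.3. Distance in frame 2: 4.9.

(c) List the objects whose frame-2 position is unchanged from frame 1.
the brown star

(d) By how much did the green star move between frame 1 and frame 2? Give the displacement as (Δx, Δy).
(1.7, 1.0)

The green star was at (1.7, 7.9) in frame 1 and (3.4, 8.9) in frame 2.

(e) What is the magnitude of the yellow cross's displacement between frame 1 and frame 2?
1.0

The yellow cross moved from (2.5, 0.6) to (3.5, 0.9), a distance of √(1.0² + 0.3²) ≈ 1.0.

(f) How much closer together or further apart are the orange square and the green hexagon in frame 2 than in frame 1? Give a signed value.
-2.0

Distance in frame 1: 3.8. Distance in frame 2: 1.8.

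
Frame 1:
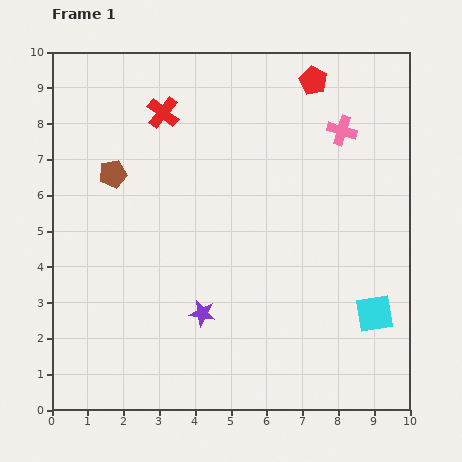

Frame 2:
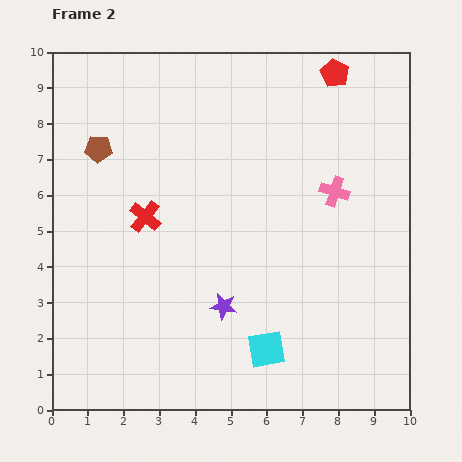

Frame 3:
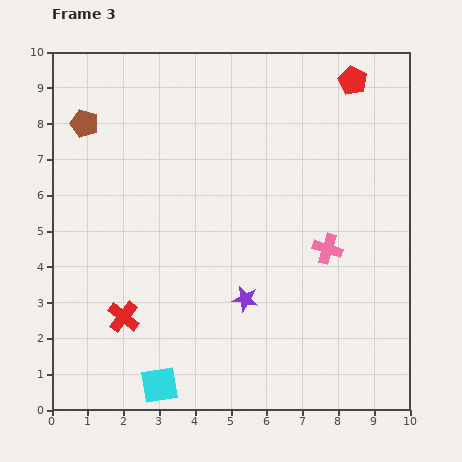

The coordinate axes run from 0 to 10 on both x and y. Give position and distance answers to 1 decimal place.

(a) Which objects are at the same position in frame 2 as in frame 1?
none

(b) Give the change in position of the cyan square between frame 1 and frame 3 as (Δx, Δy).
(-6.0, -2.0)

The cyan square was at (9.0, 2.7) in frame 1 and (3.0, 0.7) in frame 3.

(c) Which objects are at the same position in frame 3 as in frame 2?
none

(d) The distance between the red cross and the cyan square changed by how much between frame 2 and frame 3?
-2.9

Distance in frame 2: 5.0. Distance in frame 3: 2.1.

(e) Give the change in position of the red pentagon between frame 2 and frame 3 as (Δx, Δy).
(0.5, -0.2)

The red pentagon was at (7.9, 9.4) in frame 2 and (8.4, 9.2) in frame 3.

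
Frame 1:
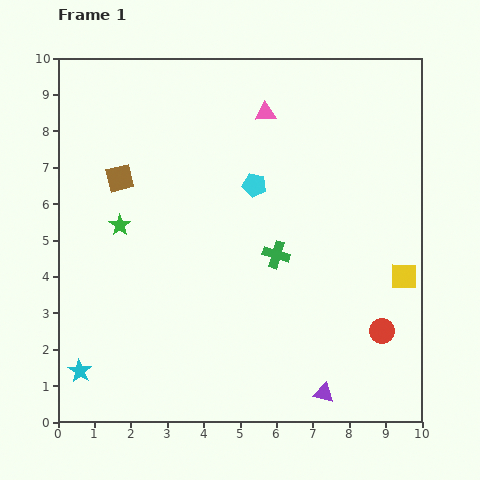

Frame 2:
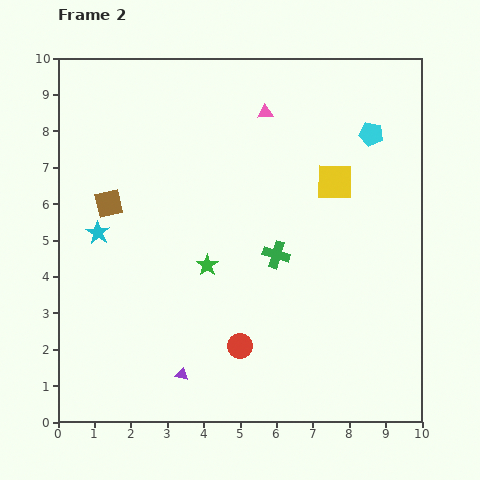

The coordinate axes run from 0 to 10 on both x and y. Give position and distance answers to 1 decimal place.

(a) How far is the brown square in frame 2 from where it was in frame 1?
0.8

The brown square moved from (1.7, 6.7) to (1.4, 6.0), a distance of √(0.3² + 0.7²) ≈ 0.8.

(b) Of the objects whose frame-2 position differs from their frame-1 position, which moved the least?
the brown square

(moved 0.8)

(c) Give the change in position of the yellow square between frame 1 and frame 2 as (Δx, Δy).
(-1.9, 2.6)

The yellow square was at (9.5, 4.0) in frame 1 and (7.6, 6.6) in frame 2.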